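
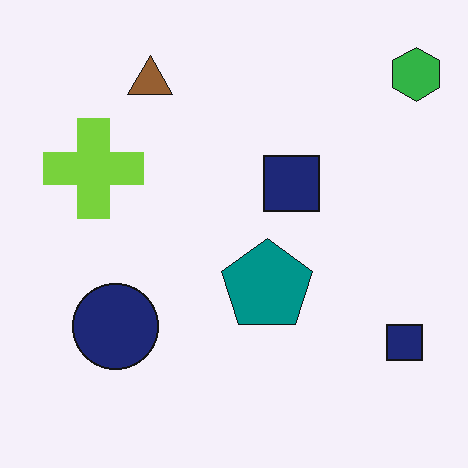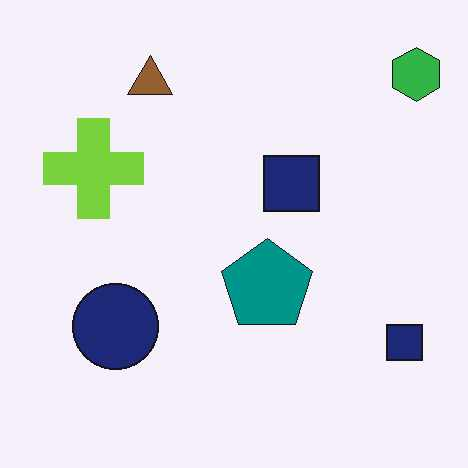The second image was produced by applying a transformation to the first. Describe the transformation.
It was given moderate JPEG compression.

Blocky 8×8 compression artifacts appear around shape edges and the flat background shows ringing — characteristic JPEG degradation.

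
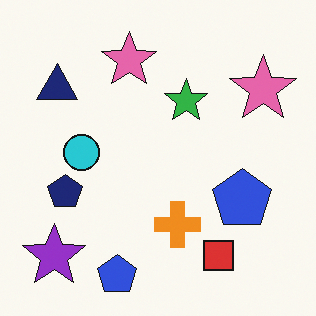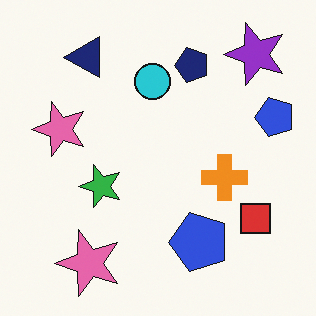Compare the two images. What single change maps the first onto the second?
The transformation is: transposed (reflected across the top-left ↔ bottom-right diagonal).

Shapes have swapped their row and column positions — what was in the top-right is now in the bottom-left — a diagonal reflection.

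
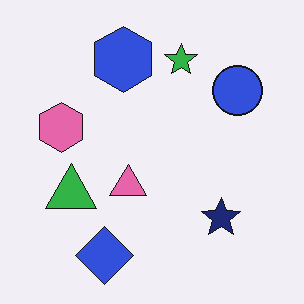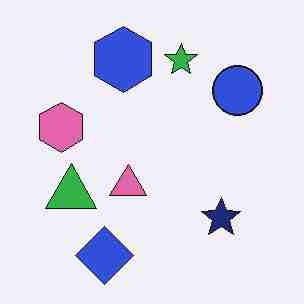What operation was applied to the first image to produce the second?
Heavily JPEG-compressed with obvious blocking artifacts.

Blocky 8×8 compression artifacts appear around shape edges and the flat background shows ringing — characteristic JPEG degradation.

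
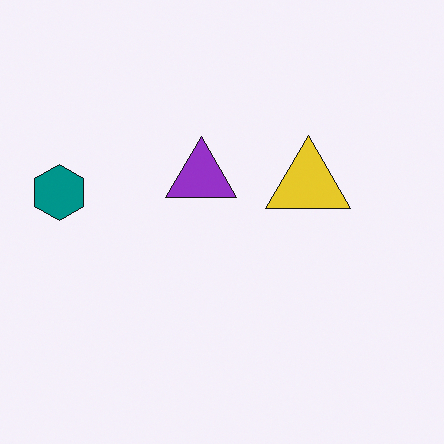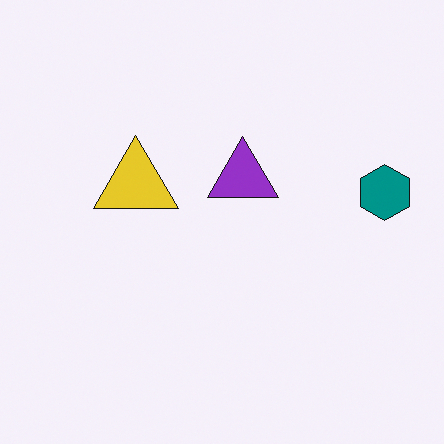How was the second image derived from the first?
Flipped horizontally (left ↔ right).

The teal hexagon is in the left of the first image and the right of the second — shapes on opposite sides of the vertical midline have swapped in a mirror flip.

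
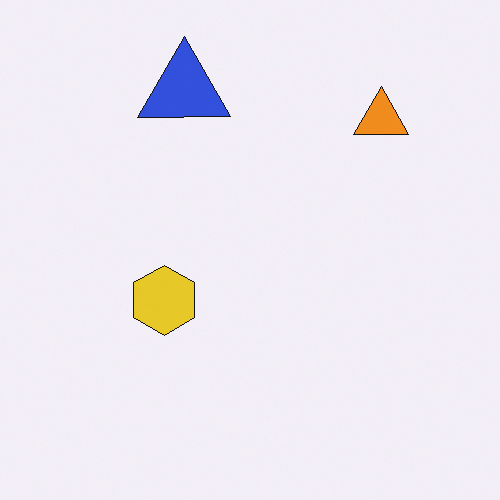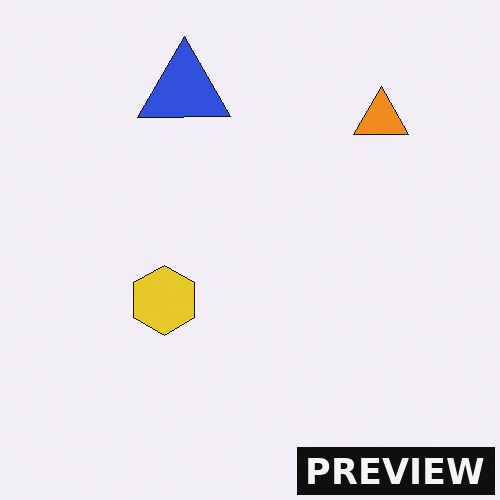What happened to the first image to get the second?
The second image is the first watermarked with the text "PREVIEW" in the lower-right corner.

A dark label reading "PREVIEW" appears in the lower-right corner.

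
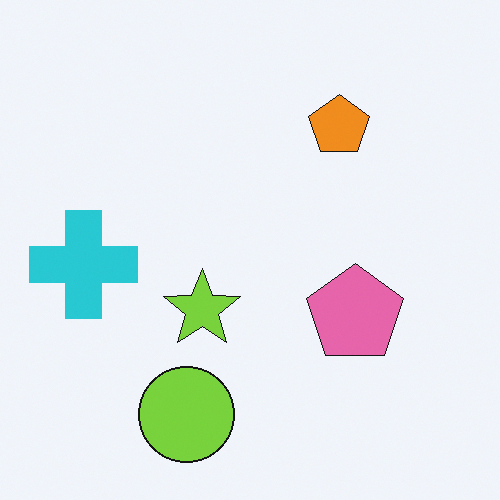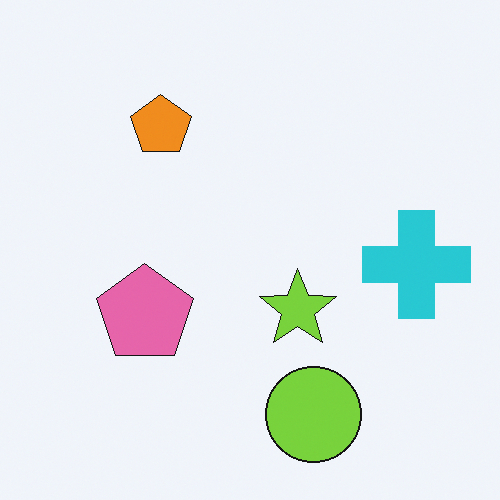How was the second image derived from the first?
It was flipped horizontally (left ↔ right).

The cyan cross is in the left of the first image and the right of the second — shapes on opposite sides of the vertical midline have swapped in a mirror flip.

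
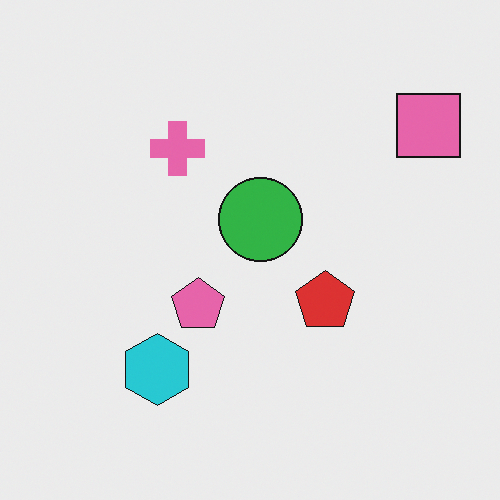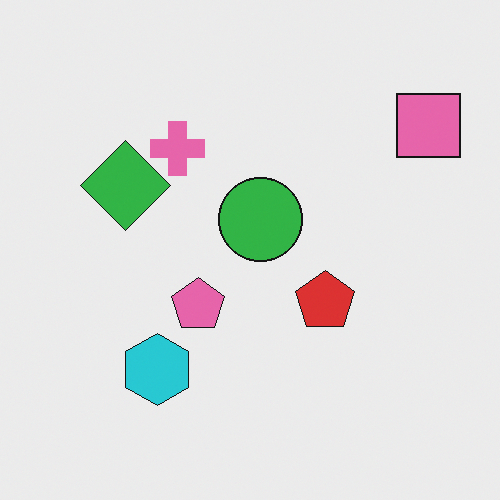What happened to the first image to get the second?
Overlaid with an additional green diamond.

A green diamond appears in the second image that is absent from the first.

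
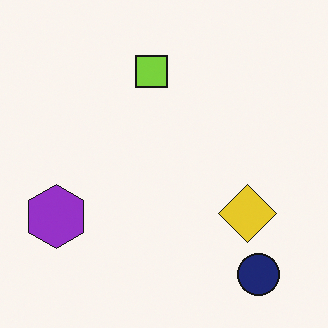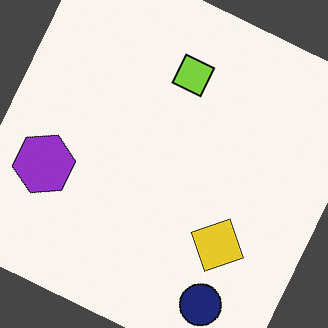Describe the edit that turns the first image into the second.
The transformation is: rotated clockwise by a moderate amount.

Every shape is tilted by the same angle and the image corners show triangular fill wedges — a whole-image rotation by a non-right angle.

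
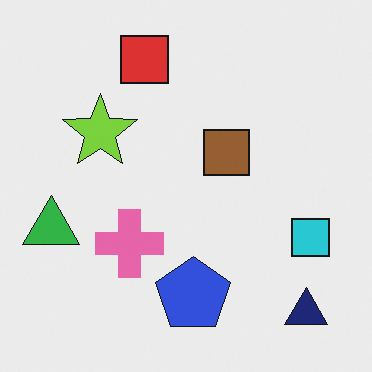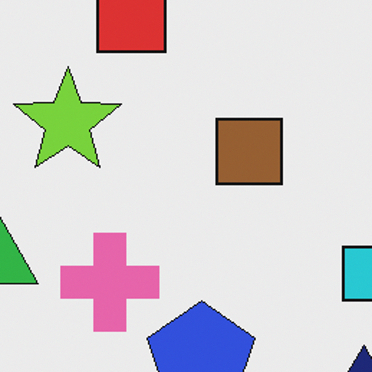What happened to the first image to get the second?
The image was cropped to a modestly smaller region and rescaled.

The visible shapes are larger and the field of view is narrower; shapes near the original edges may be partly or wholly outside the frame — a crop-and-rescale.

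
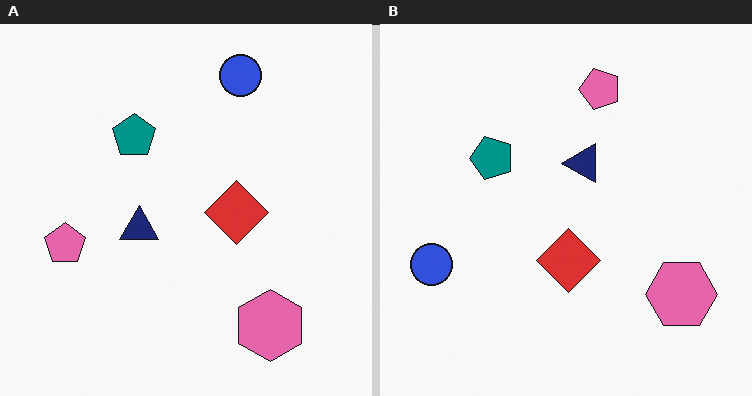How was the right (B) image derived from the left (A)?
The right (B) image is the left (A) transposed (reflected across the top-left ↔ bottom-right diagonal).

Shapes have swapped their row and column positions — what was in the top-right is now in the bottom-left — a diagonal reflection.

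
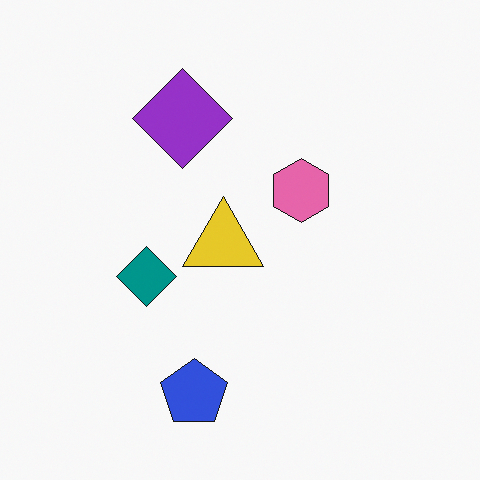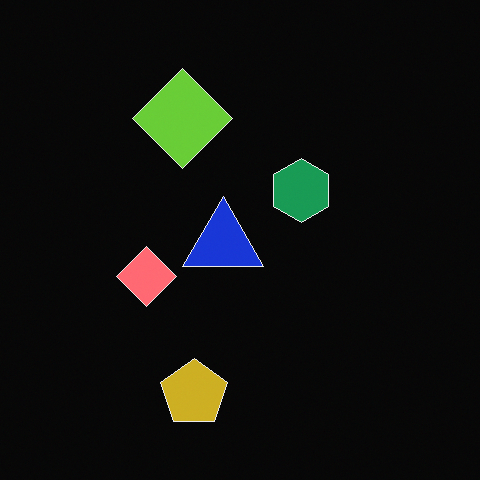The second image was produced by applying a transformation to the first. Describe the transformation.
The transformation is: color-inverted (negative).

The light background has become dark and every shape's color is its complement — a photographic negative.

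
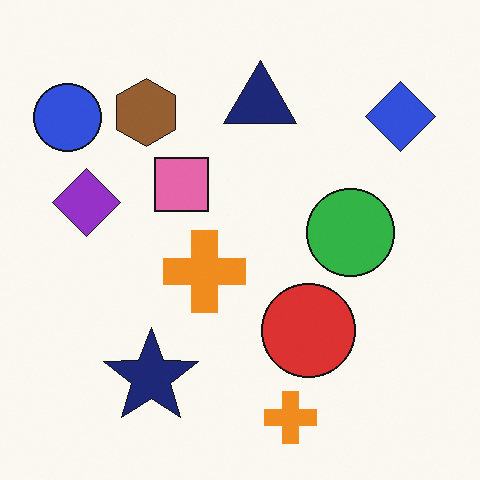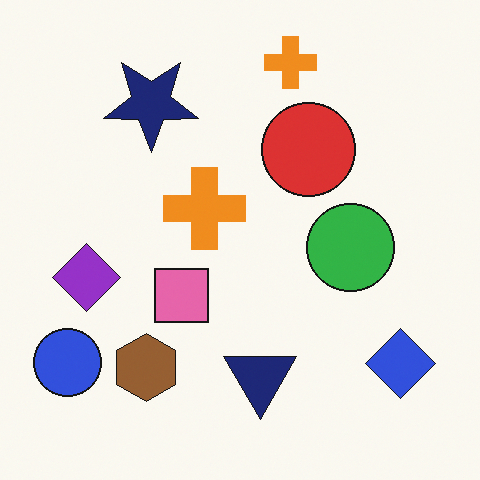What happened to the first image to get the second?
The second image is the first flipped vertically (top ↔ bottom).

The navy triangle is in the top of the first image and the bottom of the second — shapes on opposite sides of the horizontal midline have swapped in a mirror flip.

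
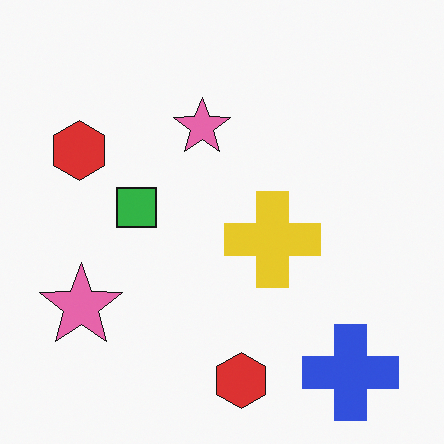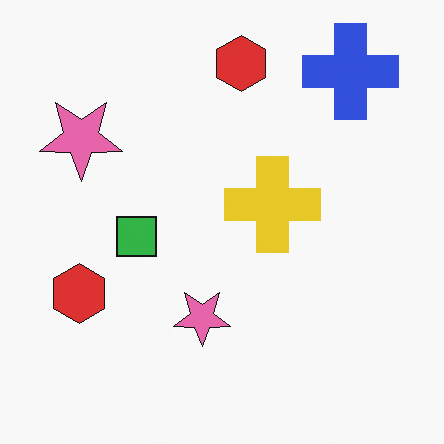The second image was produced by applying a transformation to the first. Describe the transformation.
The second image is the first flipped vertically (top ↔ bottom).

The blue cross is in the bottom-right of the first image and the top-right of the second — shapes on opposite sides of the horizontal midline have swapped in a mirror flip.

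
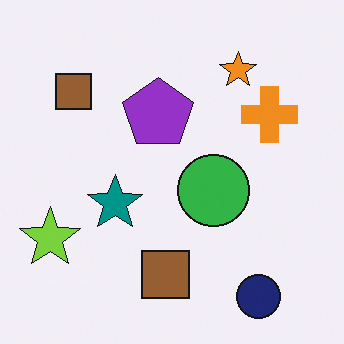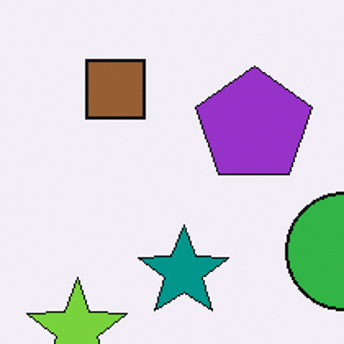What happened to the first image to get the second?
The second image is the first cropped tightly and scaled back up.

The visible shapes are larger and the field of view is narrower; shapes near the original edges may be partly or wholly outside the frame — a crop-and-rescale.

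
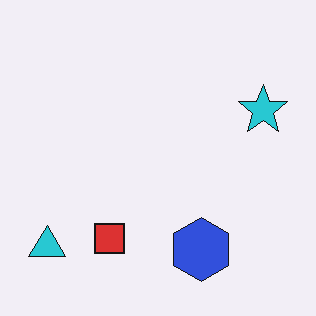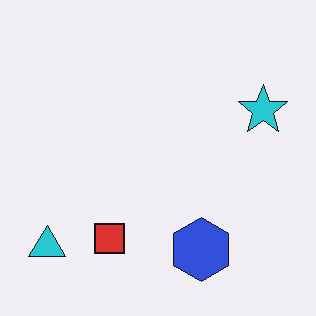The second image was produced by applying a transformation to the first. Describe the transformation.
The second image is the first given moderate JPEG compression.

Blocky 8×8 compression artifacts appear around shape edges and the flat background shows ringing — characteristic JPEG degradation.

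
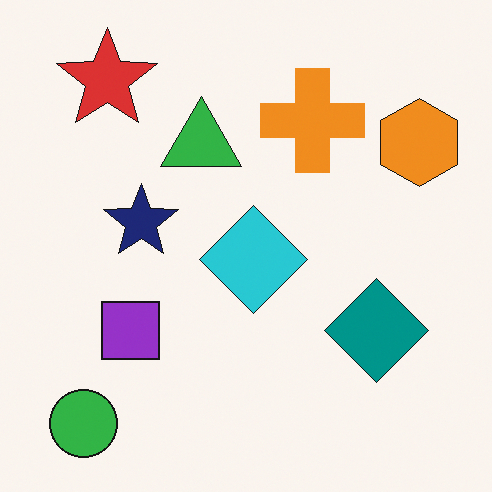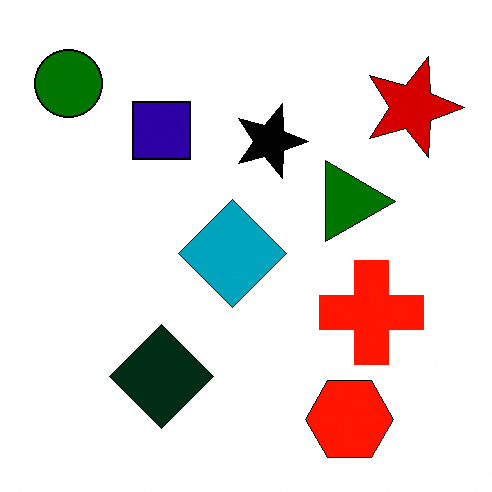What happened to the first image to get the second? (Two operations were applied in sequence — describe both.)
The image was rotated 90° clockwise, then given much higher contrast.

The green circle sits in the bottom-left of the first image and the top-left of the second — consistent with a whole-image 90° clockwise rotation. Tones are pushed away from mid-grey across the whole image — a global contrast change.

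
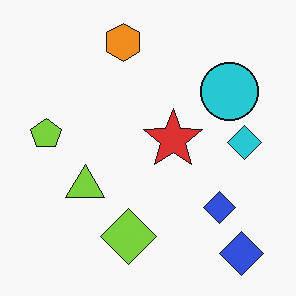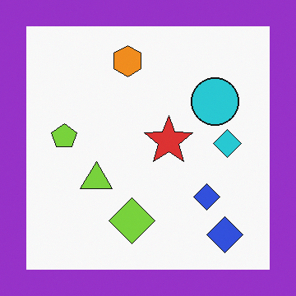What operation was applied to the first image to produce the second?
It was framed with a purple border.

A solid purple frame runs around the edge of the second image, with the content slightly shrunk inside it.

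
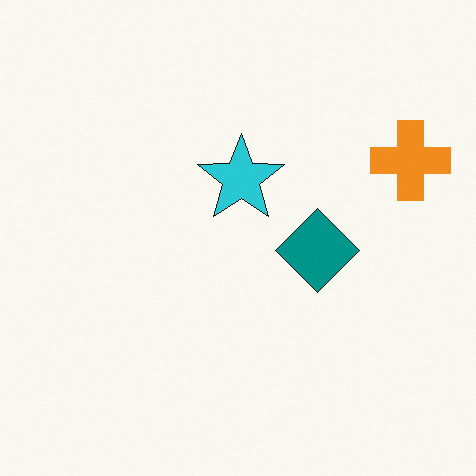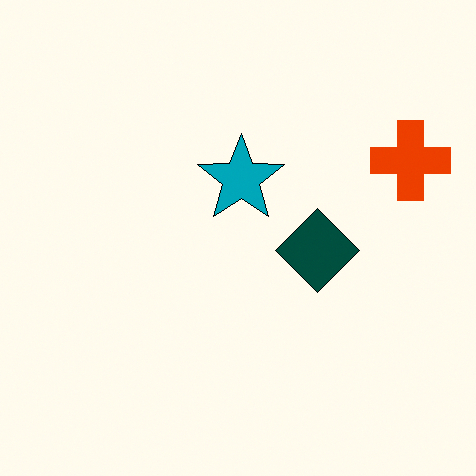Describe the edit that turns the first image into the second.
The second image is the first given much higher contrast.

Tones are pushed away from mid-grey across the whole image — a global contrast change.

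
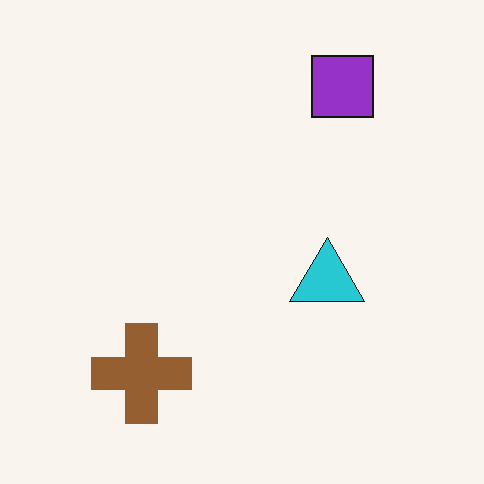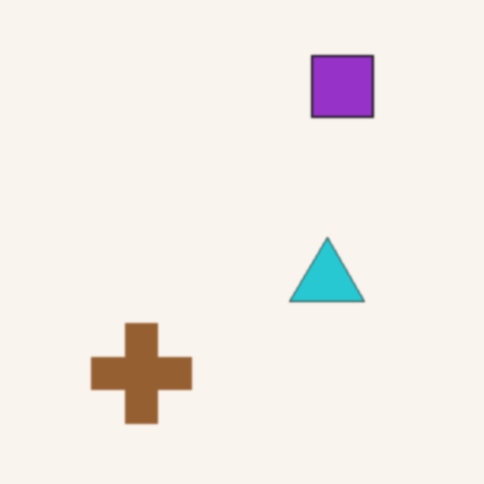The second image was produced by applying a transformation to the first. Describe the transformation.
This is the original image slightly softened.

Shape edges and outlines are uniformly softened across the whole image.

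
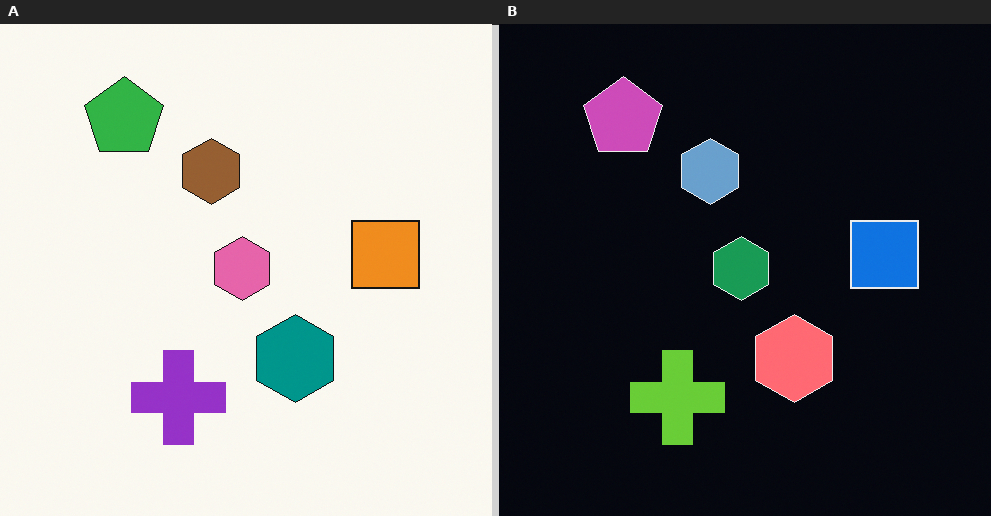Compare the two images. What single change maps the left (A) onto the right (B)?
Color-inverted (negative).

The light background has become dark and every shape's color is its complement — a photographic negative.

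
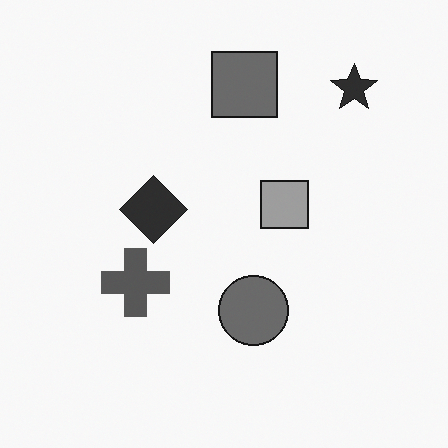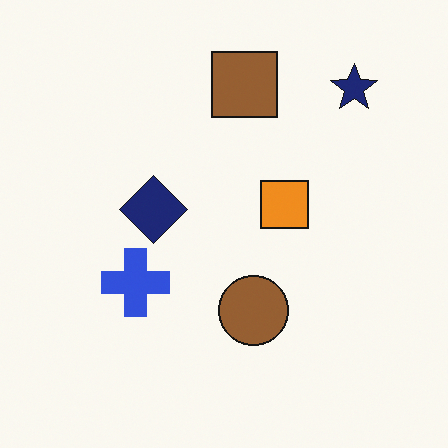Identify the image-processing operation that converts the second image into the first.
This is the original image converted to grayscale.

All color is removed — every shape is now a shade of grey.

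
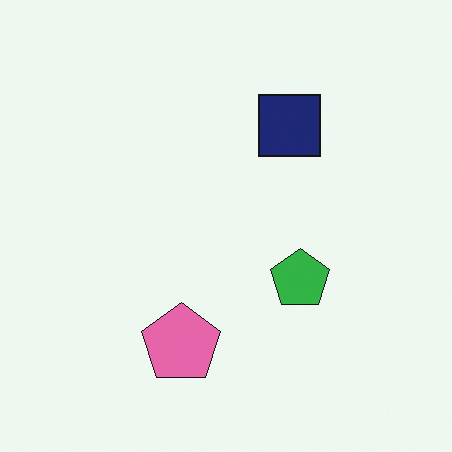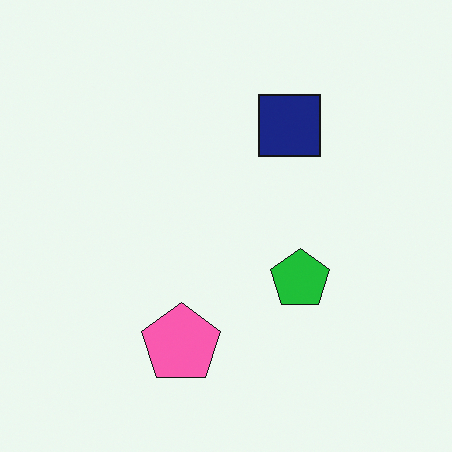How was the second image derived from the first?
This is the original image slightly oversaturated.

All colors are more vivid — a global saturation change.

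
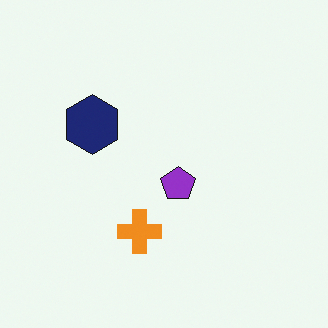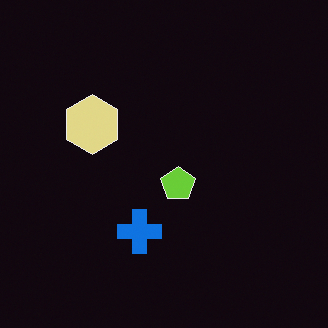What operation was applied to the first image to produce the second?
The transformation is: color-inverted (negative).

The light background has become dark and every shape's color is its complement — a photographic negative.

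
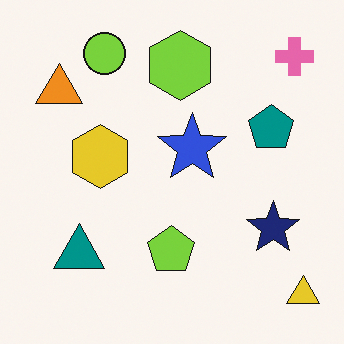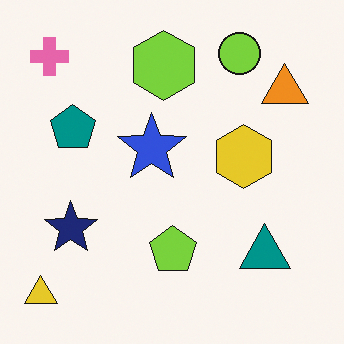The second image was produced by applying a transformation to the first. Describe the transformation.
The transformation is: flipped horizontally (left ↔ right).

The yellow triangle is in the bottom-right of the first image and the bottom-left of the second — shapes on opposite sides of the vertical midline have swapped in a mirror flip.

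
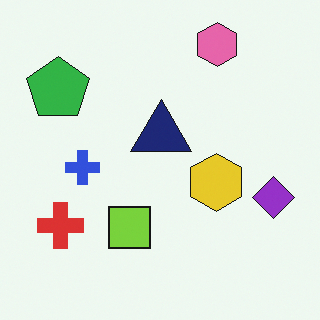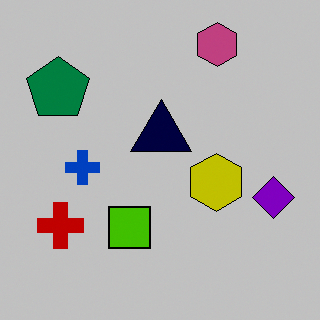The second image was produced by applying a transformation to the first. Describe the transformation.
The transformation is: aggressively posterized.

Each flat color has snapped to a coarser quantized level — most visibly, the near-white background has dropped to a flat grey.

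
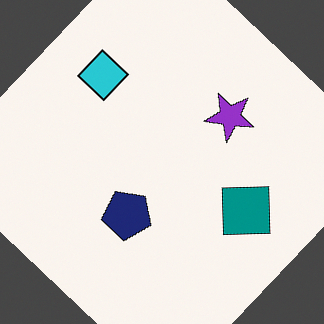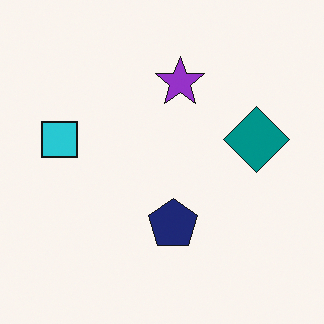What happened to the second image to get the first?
Rotated clockwise by a large amount — several tens of degrees.

Every shape is tilted by the same angle and the image corners show triangular fill wedges — a whole-image rotation by a non-right angle.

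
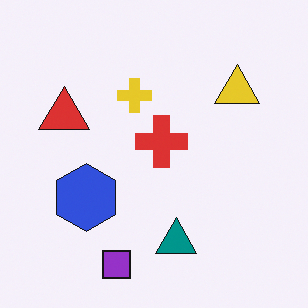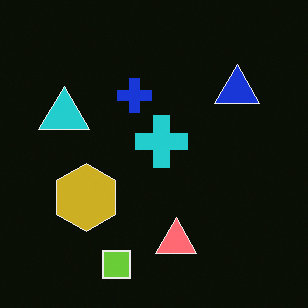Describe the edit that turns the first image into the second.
This is the original image color-inverted (negative).

The light background has become dark and every shape's color is its complement — a photographic negative.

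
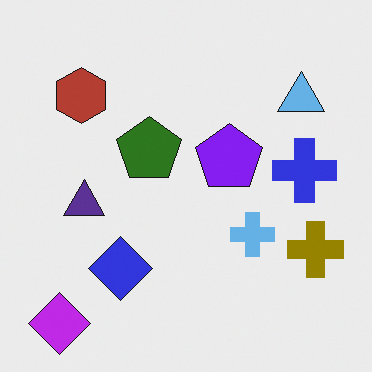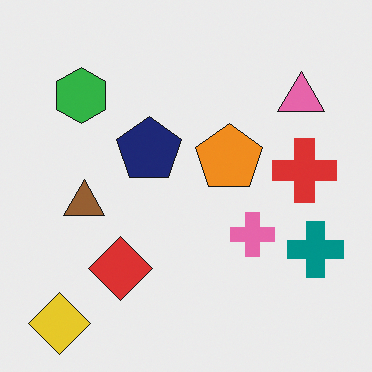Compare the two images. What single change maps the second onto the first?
It was hue-shifted by a large amount.

Every shape's color has rotated by the same amount around the hue wheel — a uniform hue shift.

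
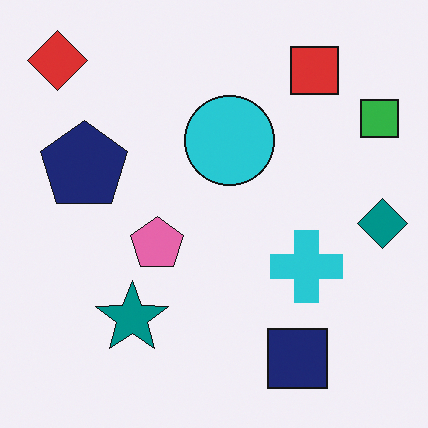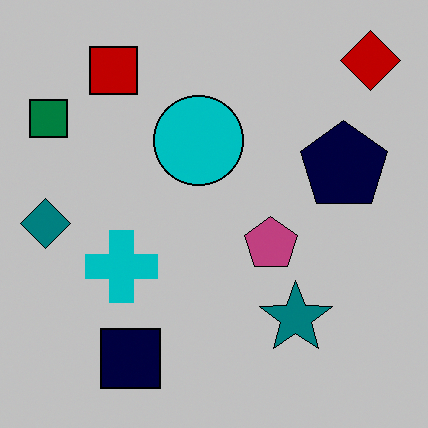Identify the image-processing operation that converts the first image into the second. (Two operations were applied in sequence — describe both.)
This is the original image heavily posterized to just a handful of flat colors, then flipped horizontally (left ↔ right).

Each flat color has snapped to a coarser quantized level — most visibly, the near-white background has dropped to a flat grey. The teal diamond is in the right of the first image and the left of the second — shapes on opposite sides of the vertical midline have swapped in a mirror flip.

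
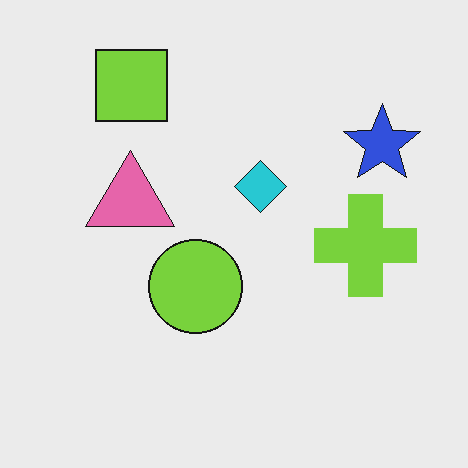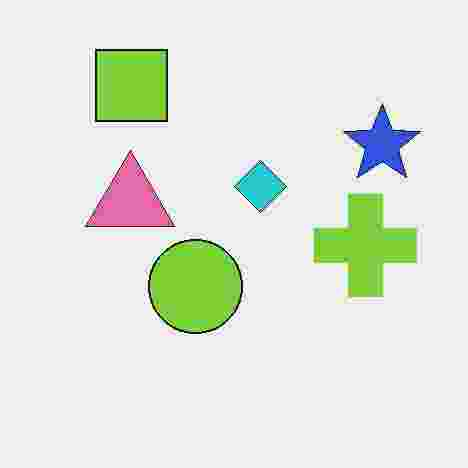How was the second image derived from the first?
The second image is the first degraded with heavy JPEG compression.

Blocky 8×8 compression artifacts appear around shape edges and the flat background shows ringing — characteristic JPEG degradation.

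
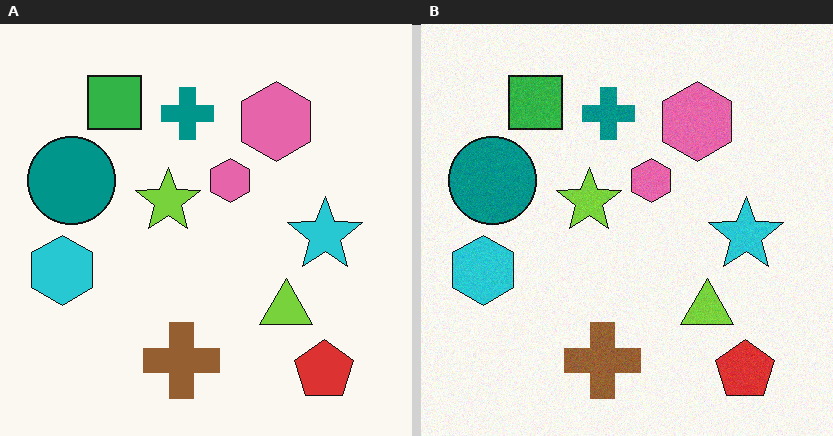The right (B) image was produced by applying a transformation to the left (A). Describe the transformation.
Degraded with light additive noise.

Random speckle covers the whole image, including the flat background.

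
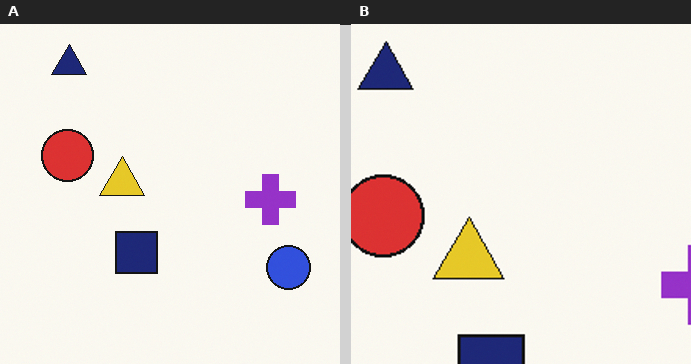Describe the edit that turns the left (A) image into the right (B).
This is the original image cropped to a modestly smaller region and rescaled.

The visible shapes are larger and the field of view is narrower; shapes near the original edges may be partly or wholly outside the frame — a crop-and-rescale.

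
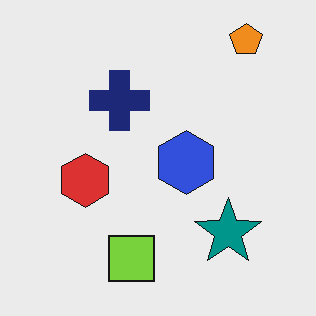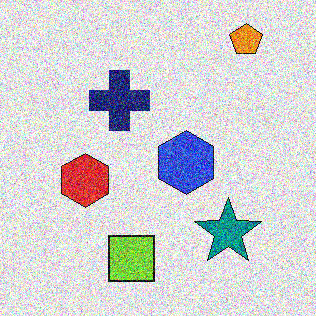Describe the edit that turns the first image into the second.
The second image is the first degraded with strong gaussian noise.

Random speckle covers the whole image, including the flat background.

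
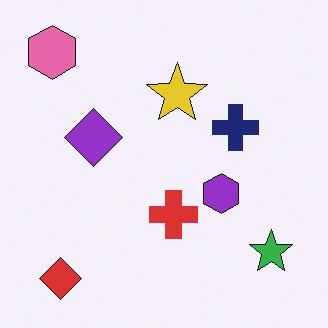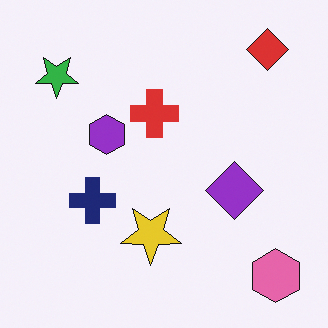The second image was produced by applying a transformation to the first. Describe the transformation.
It was rotated 180°.

The pink hexagon sits in the top-left of the first image and the bottom-right of the second — consistent with a whole-image 180° rotation.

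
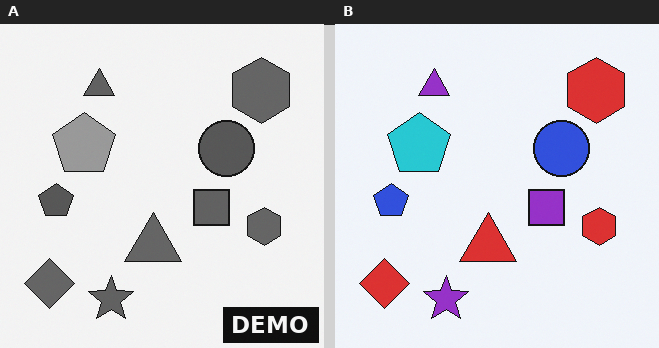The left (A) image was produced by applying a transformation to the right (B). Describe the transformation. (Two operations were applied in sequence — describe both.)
The transformation is: converted to grayscale, then watermarked with the text "DEMO" in the lower-right corner.

All color is removed — every shape is now a shade of grey. A dark label reading "DEMO" appears in the lower-right corner.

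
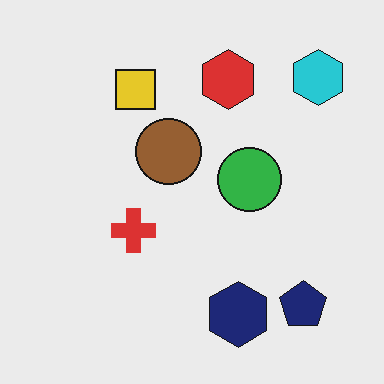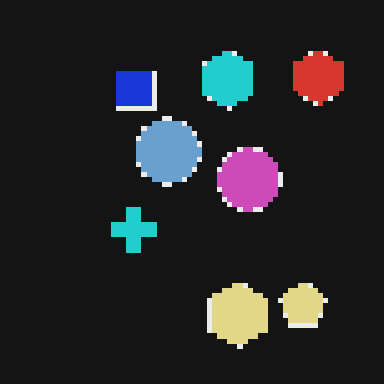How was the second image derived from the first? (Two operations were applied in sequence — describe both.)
The transformation is: color-inverted (negative), then lightly pixelated (a mild mosaic effect).

The light background has become dark and every shape's color is its complement — a photographic negative. Shapes are reduced to large square blocks; fine edges and outlines are lost — a downscale-then-upscale (mosaic) effect.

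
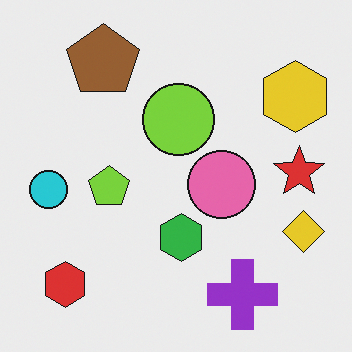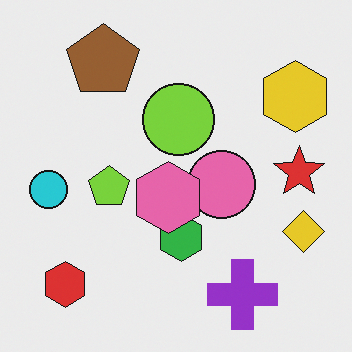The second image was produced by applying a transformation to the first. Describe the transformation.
The image was overlaid with an additional pink hexagon.

A pink hexagon appears in the second image that is absent from the first.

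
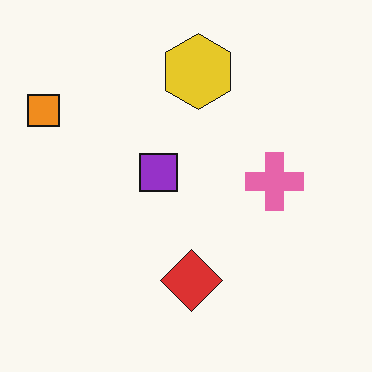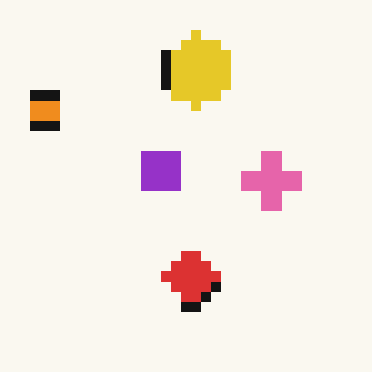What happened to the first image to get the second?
The second image is the first heavily pixelated into large blocks.

Shapes are reduced to large square blocks; fine edges and outlines are lost — a downscale-then-upscale (mosaic) effect.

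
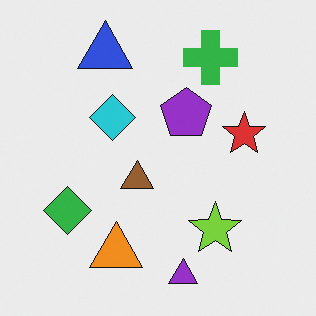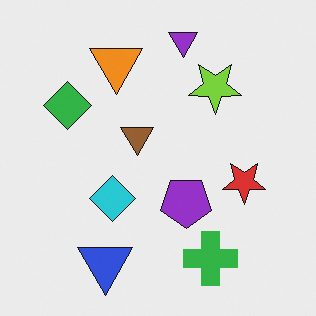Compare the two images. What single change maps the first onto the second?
The transformation is: flipped vertically (top ↔ bottom).

The purple triangle is in the bottom of the first image and the top of the second — shapes on opposite sides of the horizontal midline have swapped in a mirror flip.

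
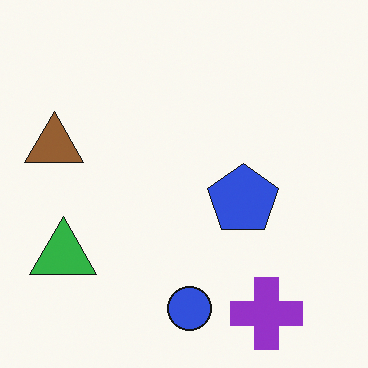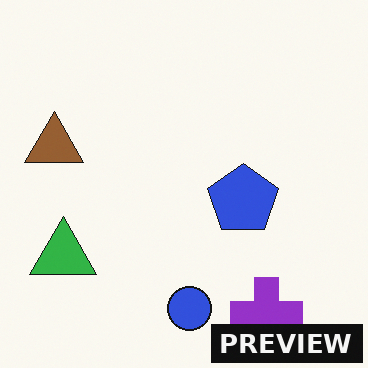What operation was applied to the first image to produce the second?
The image was watermarked with the text "PREVIEW" in the lower-right corner.

A dark label reading "PREVIEW" appears in the lower-right corner.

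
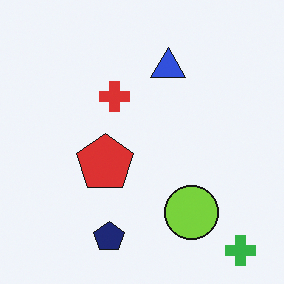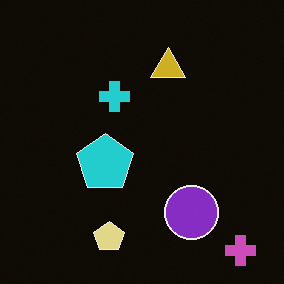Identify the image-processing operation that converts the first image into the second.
It was color-inverted (negative).

The light background has become dark and every shape's color is its complement — a photographic negative.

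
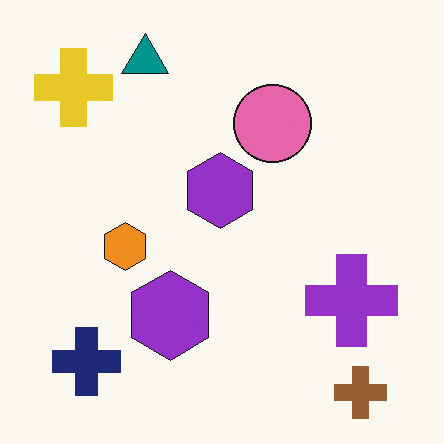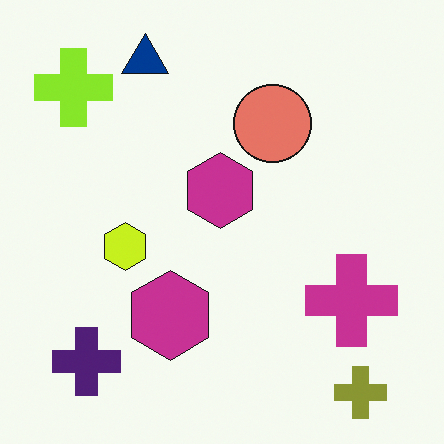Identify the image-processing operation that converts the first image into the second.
It was hue-shifted by a small amount.

Every shape's color has rotated by the same amount around the hue wheel — a uniform hue shift.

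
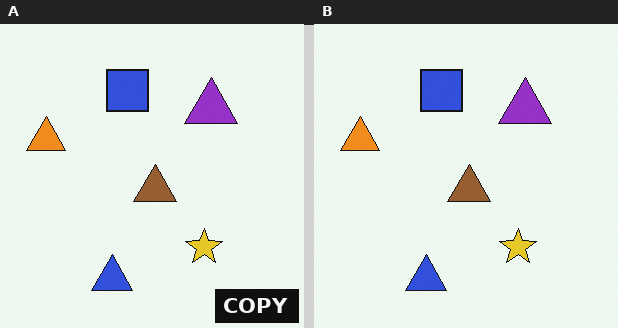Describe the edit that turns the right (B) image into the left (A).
The left (A) image is the right (B) watermarked with the text "COPY" in the lower-right corner.

A dark label reading "COPY" appears in the lower-right corner.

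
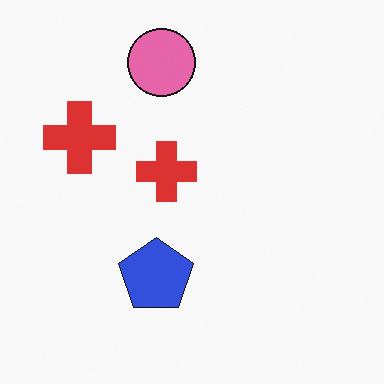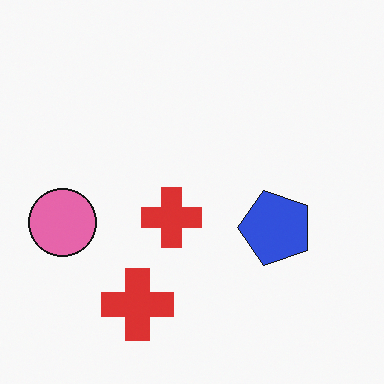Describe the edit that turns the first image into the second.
The transformation is: rotated 90° counter-clockwise.

The pink circle sits in the top of the first image and the left of the second — consistent with a whole-image 90° counter-clockwise rotation.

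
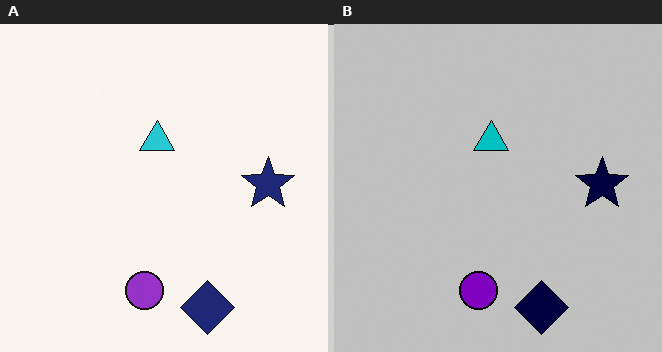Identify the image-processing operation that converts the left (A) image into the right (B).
Heavily posterized to just a handful of flat colors.

Each flat color has snapped to a coarser quantized level — most visibly, the near-white background has dropped to a flat grey.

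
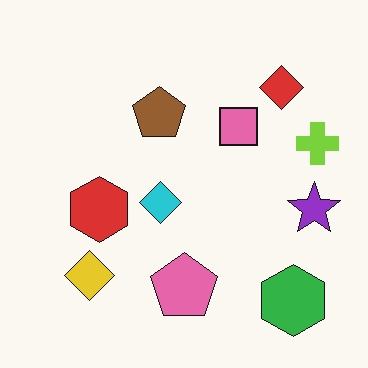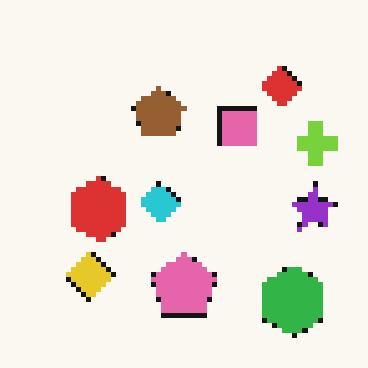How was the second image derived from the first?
The image was mildly pixelated.

Shapes are reduced to large square blocks; fine edges and outlines are lost — a downscale-then-upscale (mosaic) effect.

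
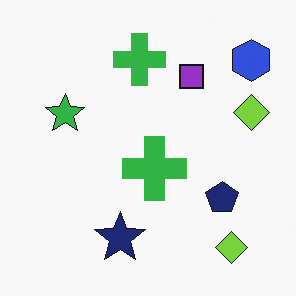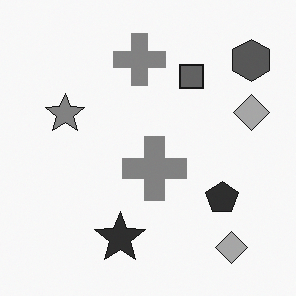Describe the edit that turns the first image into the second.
The transformation is: converted to grayscale.

All color is removed — every shape is now a shade of grey.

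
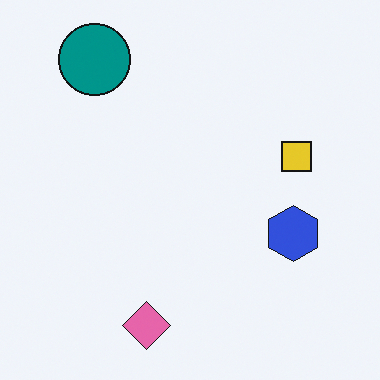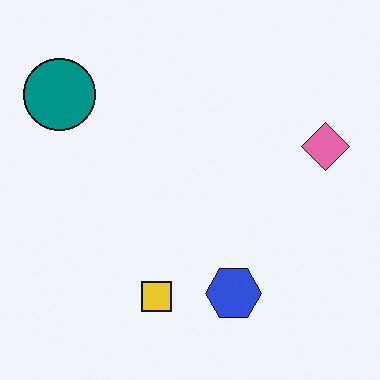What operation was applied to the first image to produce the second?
The transformation is: transposed (reflected across the top-left ↔ bottom-right diagonal).

Shapes have swapped their row and column positions — what was in the top-right is now in the bottom-left — a diagonal reflection.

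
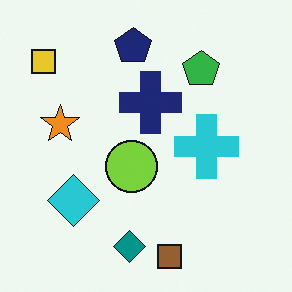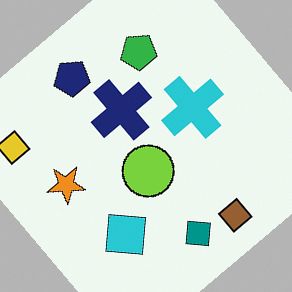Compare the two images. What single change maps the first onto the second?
The transformation is: rotated counter-clockwise by a large amount — several tens of degrees.

Every shape is tilted by the same angle and the image corners show triangular fill wedges — a whole-image rotation by a non-right angle.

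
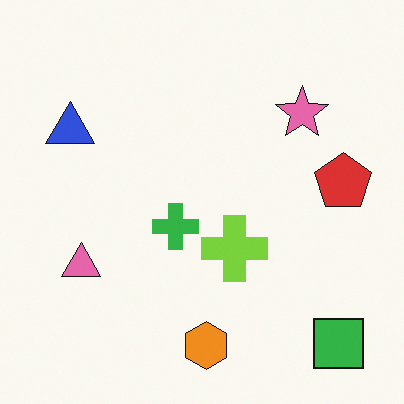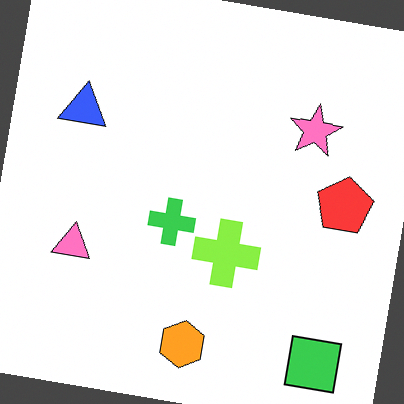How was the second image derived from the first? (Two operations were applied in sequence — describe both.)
This is the original image slightly brightened, then rotated clockwise by a slight angle.

Every pixel — background and shapes alike — is uniformly brightened. Every shape is tilted by the same angle and the image corners show triangular fill wedges — a whole-image rotation by a non-right angle.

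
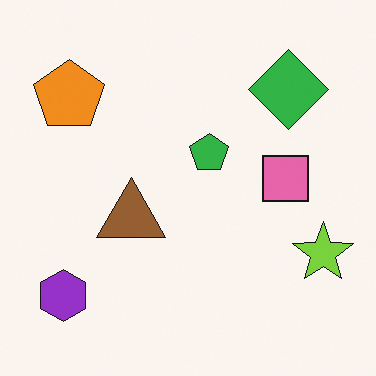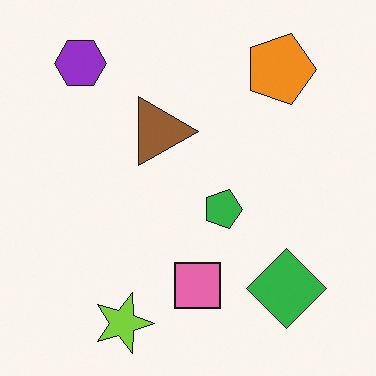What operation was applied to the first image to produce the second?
Rotated 90° clockwise.

The purple hexagon sits in the bottom-left of the first image and the top-left of the second — consistent with a whole-image 90° clockwise rotation.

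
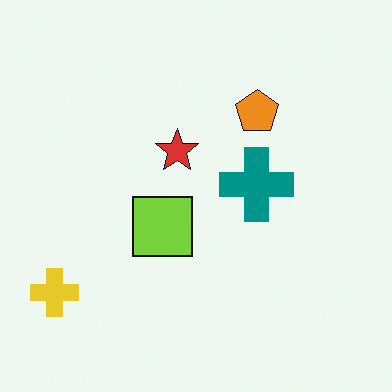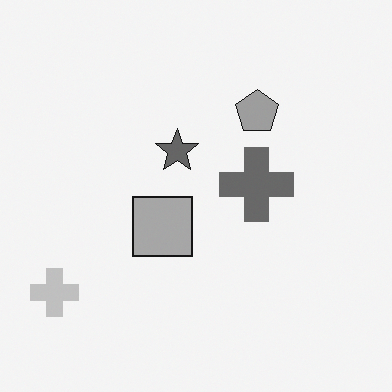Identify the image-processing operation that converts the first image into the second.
The transformation is: converted to grayscale.

All color is removed — every shape is now a shade of grey.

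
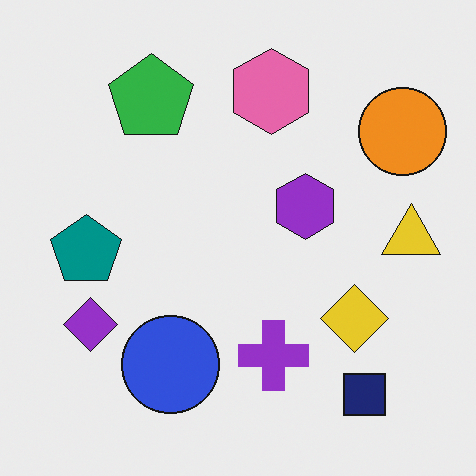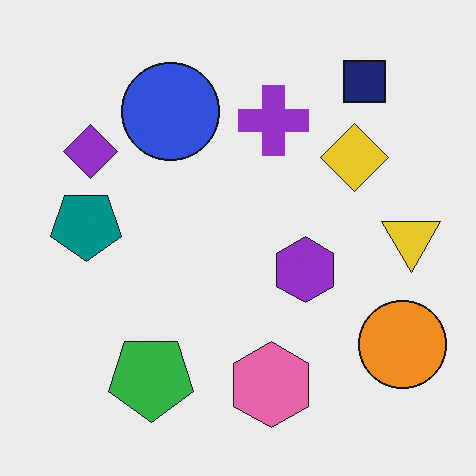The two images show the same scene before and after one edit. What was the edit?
The image was flipped vertically (top ↔ bottom).

The navy square is in the bottom-right of the first image and the top-right of the second — shapes on opposite sides of the horizontal midline have swapped in a mirror flip.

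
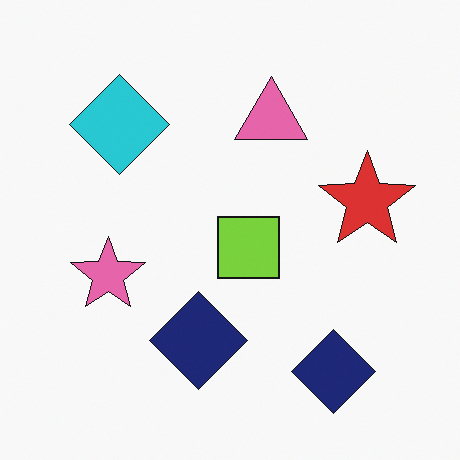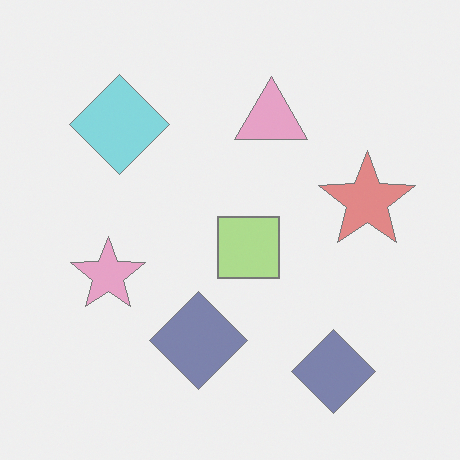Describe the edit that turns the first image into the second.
The image was given much lower contrast.

Tones are pushed toward mid-grey across the whole image — a global contrast change.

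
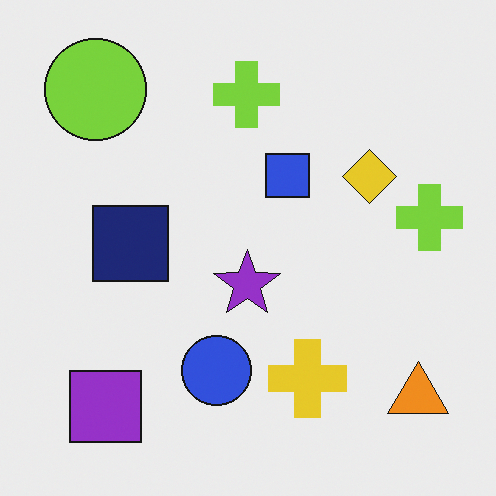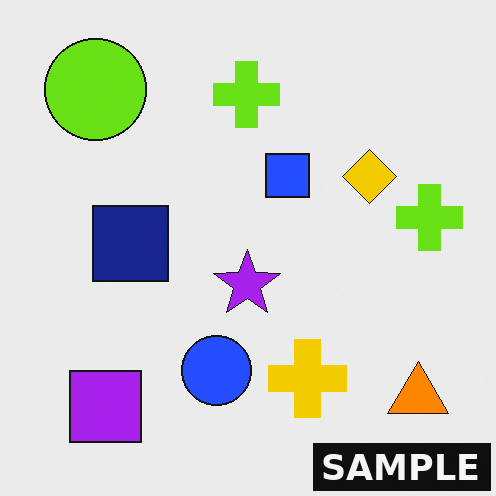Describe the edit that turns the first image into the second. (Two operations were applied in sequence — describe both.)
The transformation is: slightly oversaturated, then watermarked with the text "SAMPLE" in the lower-right corner.

All colors are more vivid — a global saturation change. A dark label reading "SAMPLE" appears in the lower-right corner.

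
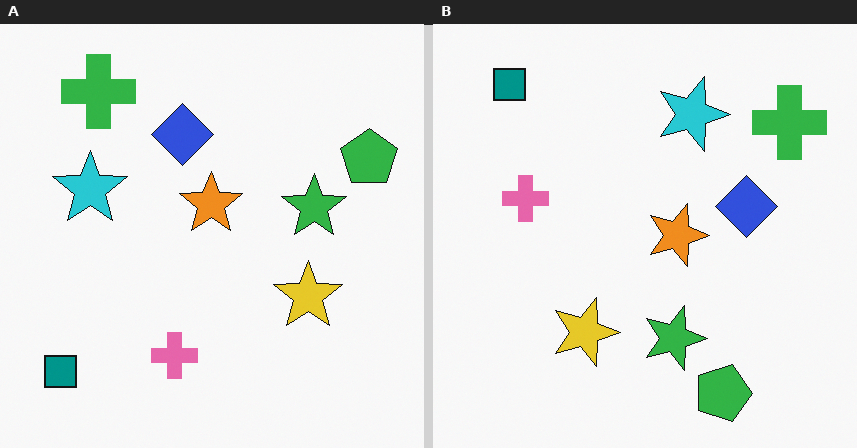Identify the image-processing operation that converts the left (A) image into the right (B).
This is the original image rotated 90° clockwise.

The teal square sits in the bottom-left of the left (A) image and the top-left of the right (B) — consistent with a whole-image 90° clockwise rotation.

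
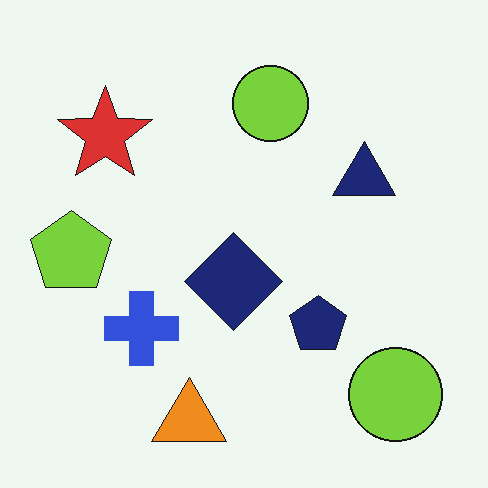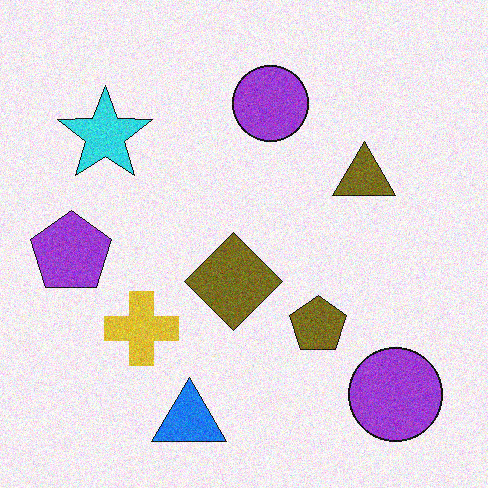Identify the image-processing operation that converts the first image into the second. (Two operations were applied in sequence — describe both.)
Hue-shifted by a large amount, then degraded with visible gaussian noise.

Every shape's color has rotated by the same amount around the hue wheel — a uniform hue shift. Random speckle covers the whole image, including the flat background.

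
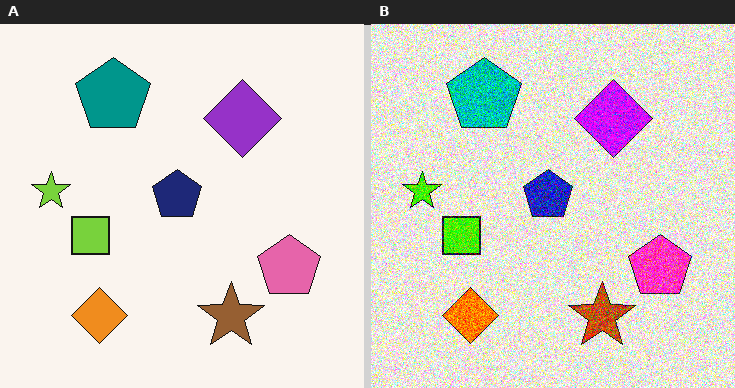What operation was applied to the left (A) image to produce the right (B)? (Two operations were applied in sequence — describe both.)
The transformation is: degraded with a thick layer of grain, then heavily oversaturated.

Random speckle covers the whole image, including the flat background. All colors are more vivid — a global saturation change.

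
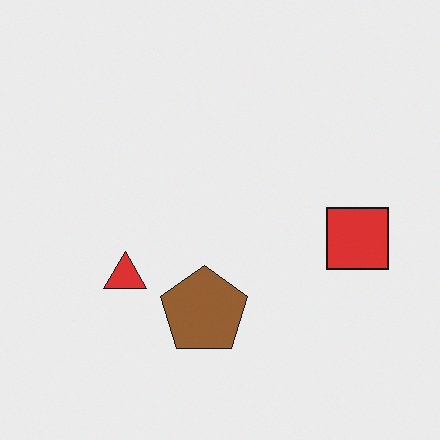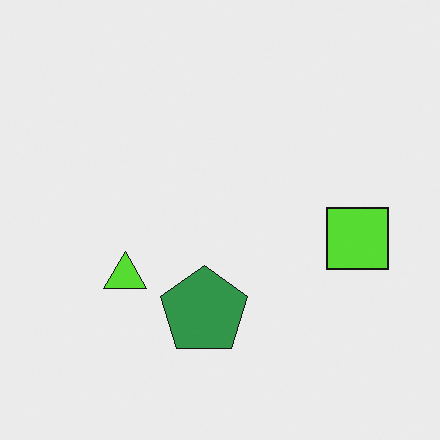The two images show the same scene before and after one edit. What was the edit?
The second image is the first hue-shifted through roughly a third of the color wheel.

Every shape's color has rotated by the same amount around the hue wheel — a uniform hue shift.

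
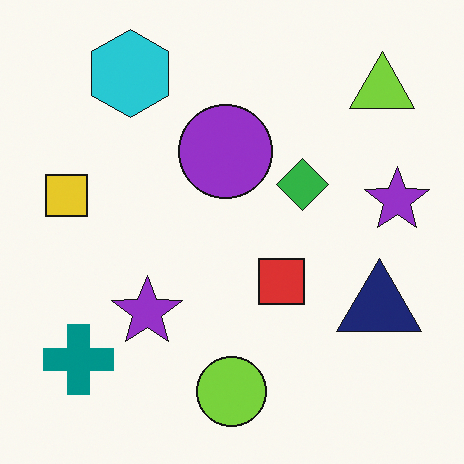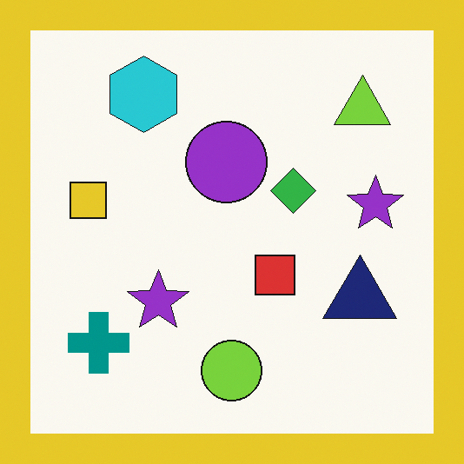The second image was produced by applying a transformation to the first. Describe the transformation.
Framed with a yellow border.

A solid yellow frame runs around the edge of the second image, with the content slightly shrunk inside it.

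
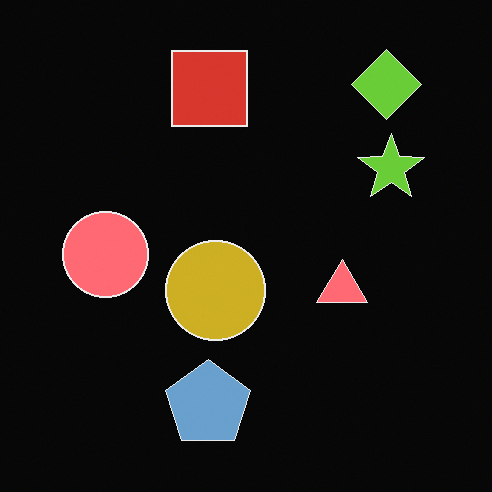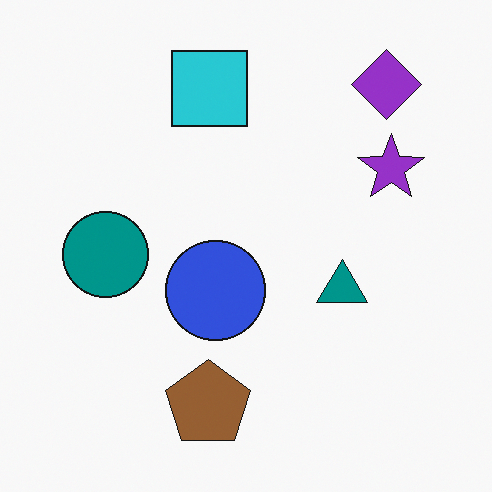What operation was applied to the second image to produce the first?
This is the original image color-inverted (negative).

The light background has become dark and every shape's color is its complement — a photographic negative.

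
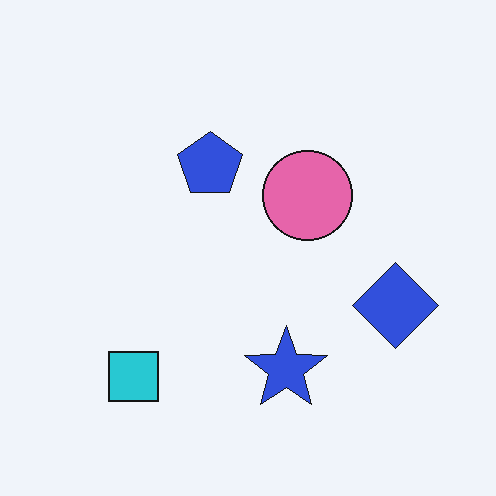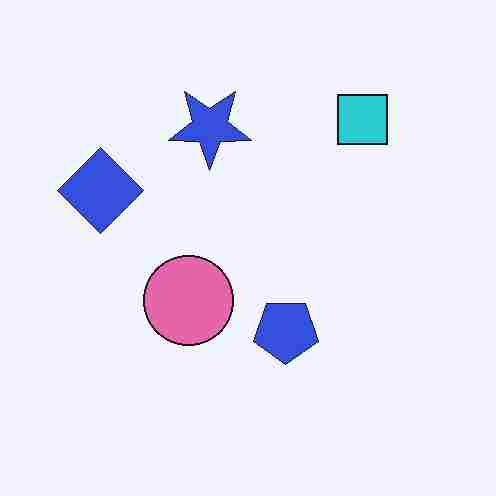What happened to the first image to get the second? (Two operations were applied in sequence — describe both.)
It was rotated 180°, then degraded with heavy JPEG compression.

The cyan square sits in the bottom-left of the first image and the top-right of the second — consistent with a whole-image 180° rotation. Blocky 8×8 compression artifacts appear around shape edges and the flat background shows ringing — characteristic JPEG degradation.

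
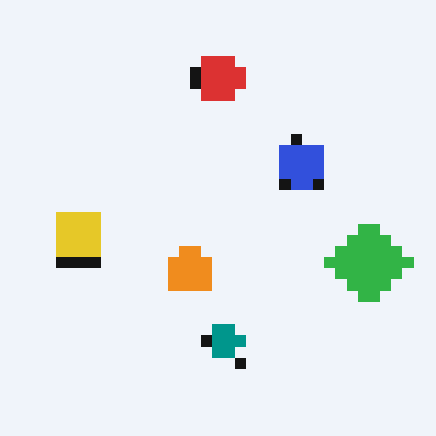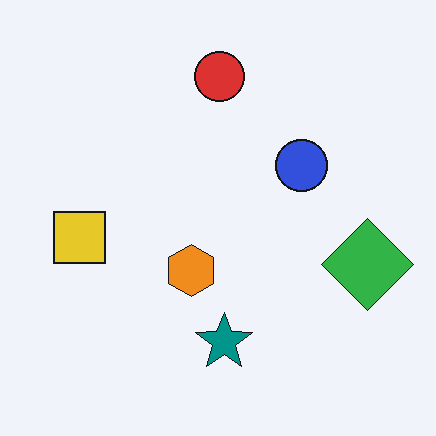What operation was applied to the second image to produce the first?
The image was heavily pixelated into large blocks.

Shapes are reduced to large square blocks; fine edges and outlines are lost — a downscale-then-upscale (mosaic) effect.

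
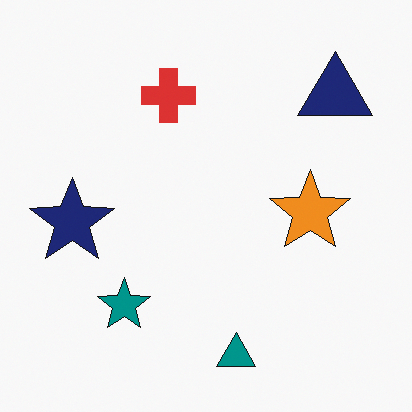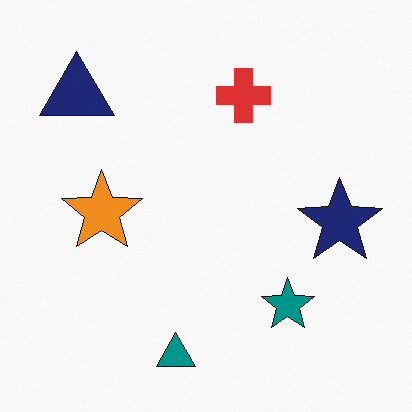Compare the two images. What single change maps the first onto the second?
It was flipped horizontally (left ↔ right).

The navy star is in the left of the first image and the right of the second — shapes on opposite sides of the vertical midline have swapped in a mirror flip.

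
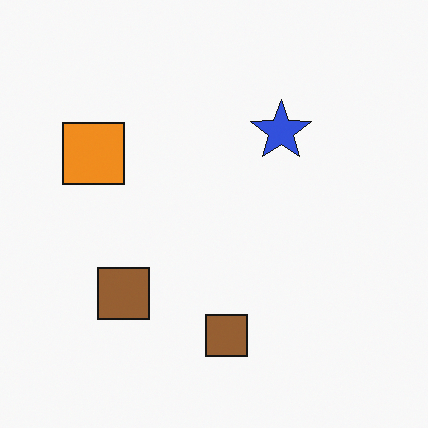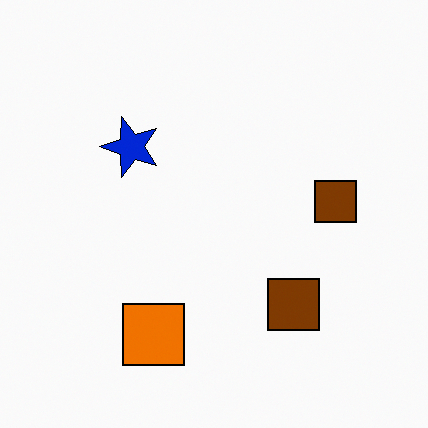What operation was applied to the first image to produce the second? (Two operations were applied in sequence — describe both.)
It was rotated 90° counter-clockwise, then given slightly increased contrast.

The orange square sits in the left of the first image and the bottom of the second — consistent with a whole-image 90° counter-clockwise rotation. Tones are pushed away from mid-grey across the whole image — a global contrast change.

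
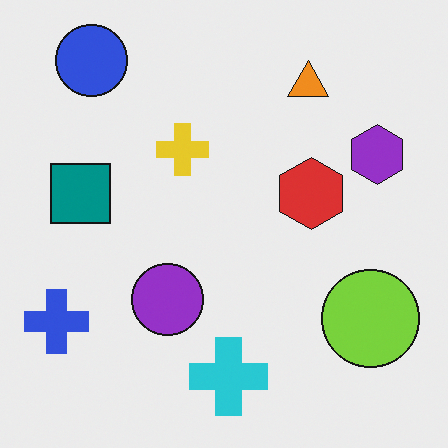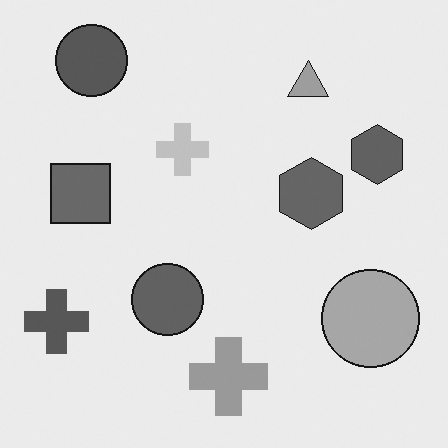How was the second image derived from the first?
The transformation is: converted to grayscale.

All color is removed — every shape is now a shade of grey.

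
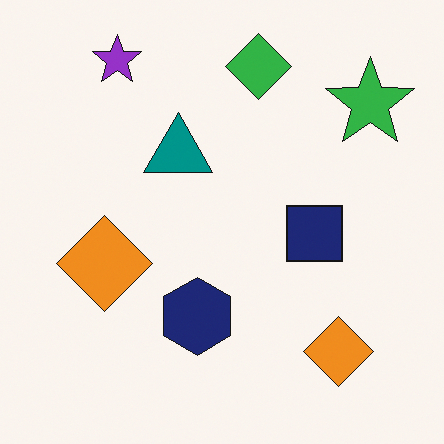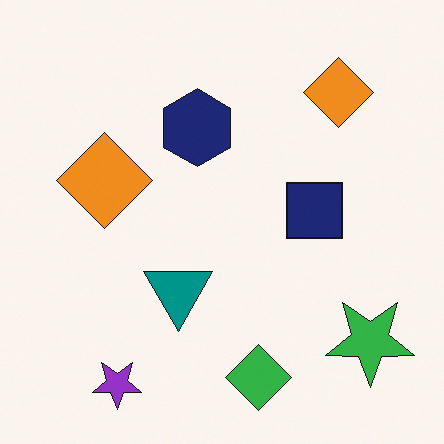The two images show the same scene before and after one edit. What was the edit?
It was flipped vertically (top ↔ bottom).

The purple star is in the top-left of the first image and the bottom-left of the second — shapes on opposite sides of the horizontal midline have swapped in a mirror flip.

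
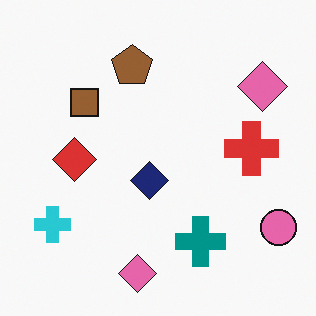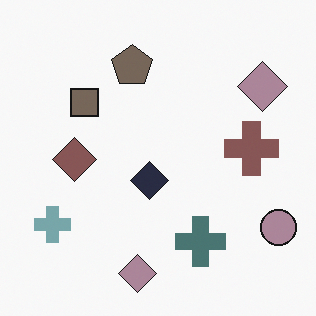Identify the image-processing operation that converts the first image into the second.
The transformation is: heavily desaturated.

All colors are more muted and greyish — a global saturation change.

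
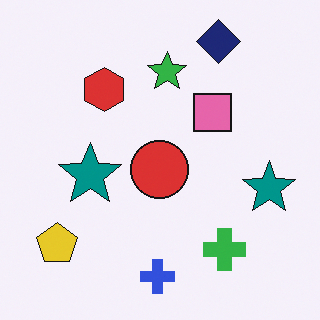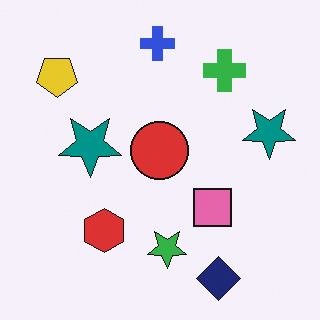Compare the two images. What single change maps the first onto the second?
It was flipped vertically (top ↔ bottom).

The navy diamond is in the top-right of the first image and the bottom-right of the second — shapes on opposite sides of the horizontal midline have swapped in a mirror flip.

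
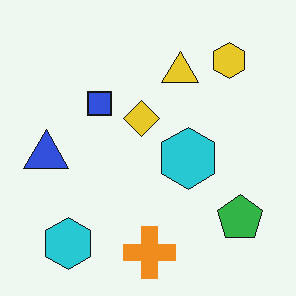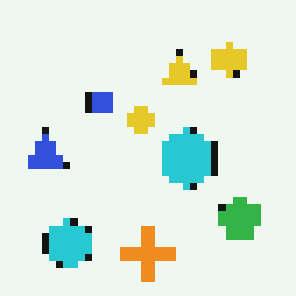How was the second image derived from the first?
The second image is the first moderately pixelated.

Shapes are reduced to large square blocks; fine edges and outlines are lost — a downscale-then-upscale (mosaic) effect.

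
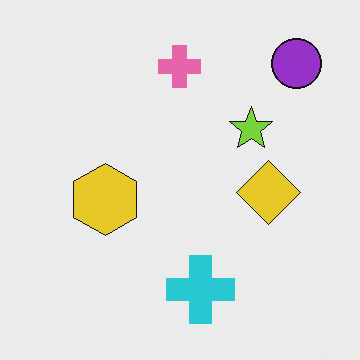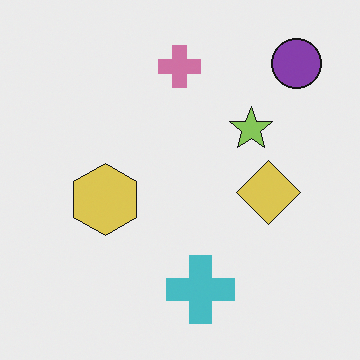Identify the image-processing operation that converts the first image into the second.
The transformation is: slightly desaturated.

All colors are more muted and greyish — a global saturation change.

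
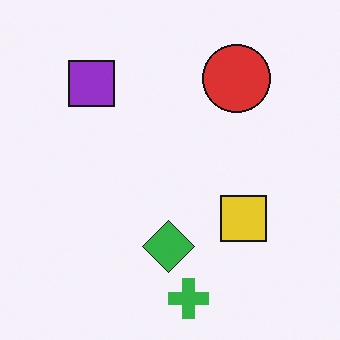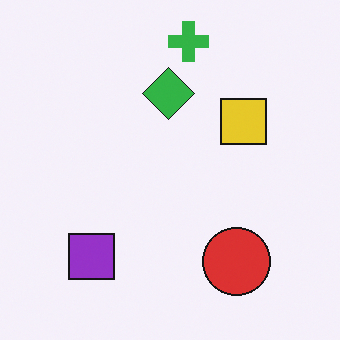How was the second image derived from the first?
The image was flipped vertically (top ↔ bottom).

The green cross is in the bottom of the first image and the top of the second — shapes on opposite sides of the horizontal midline have swapped in a mirror flip.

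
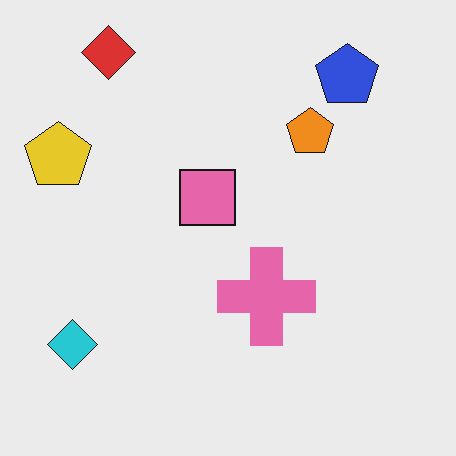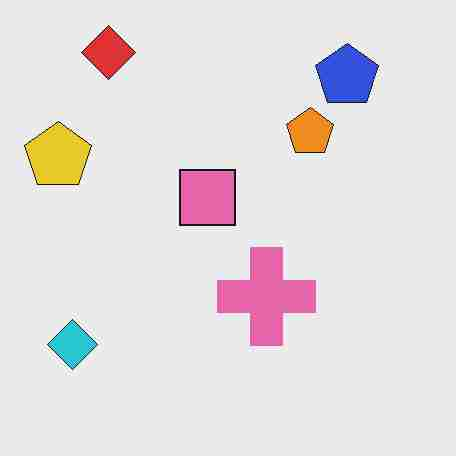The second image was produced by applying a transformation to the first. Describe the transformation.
The image was degraded with heavy JPEG compression.

Blocky 8×8 compression artifacts appear around shape edges and the flat background shows ringing — characteristic JPEG degradation.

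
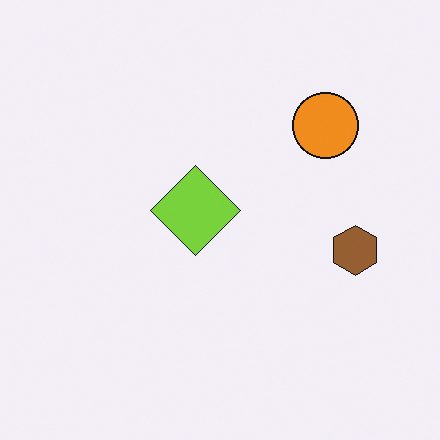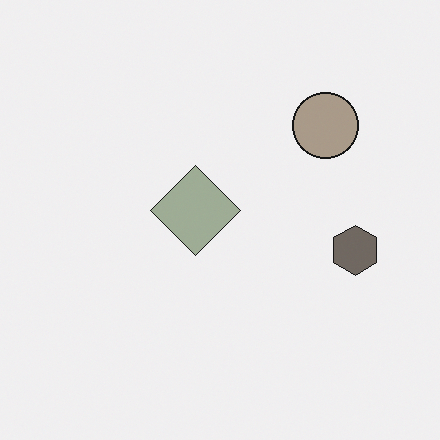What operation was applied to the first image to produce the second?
The image was heavily desaturated.

All colors are more muted and greyish — a global saturation change.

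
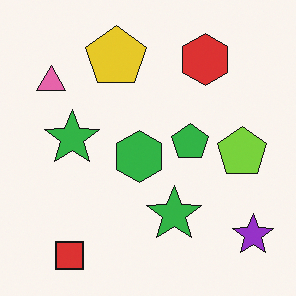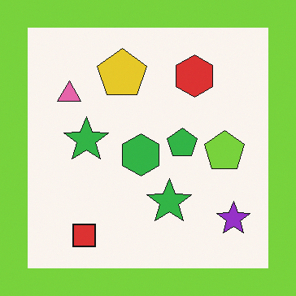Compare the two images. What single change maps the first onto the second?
It was framed with a lime border.

A solid lime frame runs around the edge of the second image, with the content slightly shrunk inside it.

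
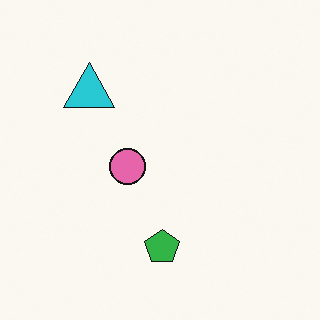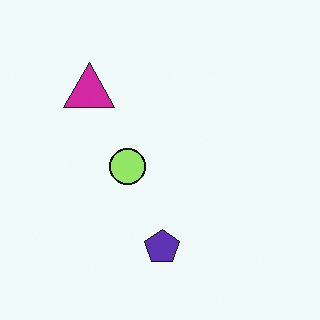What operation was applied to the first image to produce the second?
The transformation is: hue-shifted noticeably.

Every shape's color has rotated by the same amount around the hue wheel — a uniform hue shift.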